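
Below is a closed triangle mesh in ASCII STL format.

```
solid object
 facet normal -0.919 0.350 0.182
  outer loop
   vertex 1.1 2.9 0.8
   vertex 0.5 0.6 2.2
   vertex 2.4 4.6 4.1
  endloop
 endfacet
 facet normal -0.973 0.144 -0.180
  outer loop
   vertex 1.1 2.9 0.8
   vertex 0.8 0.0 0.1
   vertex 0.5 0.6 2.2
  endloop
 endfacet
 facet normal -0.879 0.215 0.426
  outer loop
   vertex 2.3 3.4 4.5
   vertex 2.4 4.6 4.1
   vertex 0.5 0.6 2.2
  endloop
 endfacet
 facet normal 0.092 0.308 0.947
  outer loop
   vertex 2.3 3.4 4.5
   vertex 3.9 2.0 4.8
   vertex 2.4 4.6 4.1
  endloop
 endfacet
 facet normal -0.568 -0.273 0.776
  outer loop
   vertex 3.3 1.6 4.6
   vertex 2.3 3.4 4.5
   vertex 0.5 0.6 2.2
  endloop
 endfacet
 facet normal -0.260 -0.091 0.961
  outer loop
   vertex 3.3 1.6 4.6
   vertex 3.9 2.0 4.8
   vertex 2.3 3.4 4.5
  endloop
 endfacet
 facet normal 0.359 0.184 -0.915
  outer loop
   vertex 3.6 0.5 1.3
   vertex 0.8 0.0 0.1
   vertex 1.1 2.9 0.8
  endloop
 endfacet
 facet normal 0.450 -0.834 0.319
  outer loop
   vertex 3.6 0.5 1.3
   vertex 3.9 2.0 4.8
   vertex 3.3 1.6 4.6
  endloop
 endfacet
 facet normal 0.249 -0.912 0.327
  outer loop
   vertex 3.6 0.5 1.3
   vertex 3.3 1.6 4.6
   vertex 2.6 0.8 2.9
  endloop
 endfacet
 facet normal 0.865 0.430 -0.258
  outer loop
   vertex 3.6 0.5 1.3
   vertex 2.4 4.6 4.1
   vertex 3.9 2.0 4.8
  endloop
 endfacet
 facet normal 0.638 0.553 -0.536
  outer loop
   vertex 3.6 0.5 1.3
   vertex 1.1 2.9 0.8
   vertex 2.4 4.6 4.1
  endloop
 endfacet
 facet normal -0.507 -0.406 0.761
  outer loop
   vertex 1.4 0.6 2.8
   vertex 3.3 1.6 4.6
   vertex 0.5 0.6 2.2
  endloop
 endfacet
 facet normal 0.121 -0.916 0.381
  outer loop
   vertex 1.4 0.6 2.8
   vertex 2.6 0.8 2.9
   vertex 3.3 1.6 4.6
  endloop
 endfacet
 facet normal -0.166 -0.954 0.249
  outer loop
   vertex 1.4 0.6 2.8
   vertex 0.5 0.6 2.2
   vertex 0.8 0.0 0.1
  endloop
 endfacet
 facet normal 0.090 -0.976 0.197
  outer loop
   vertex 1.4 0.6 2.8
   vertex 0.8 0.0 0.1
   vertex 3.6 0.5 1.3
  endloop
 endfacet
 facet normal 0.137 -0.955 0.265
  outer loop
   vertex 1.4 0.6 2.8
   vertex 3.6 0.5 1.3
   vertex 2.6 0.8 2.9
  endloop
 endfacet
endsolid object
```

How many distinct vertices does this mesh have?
10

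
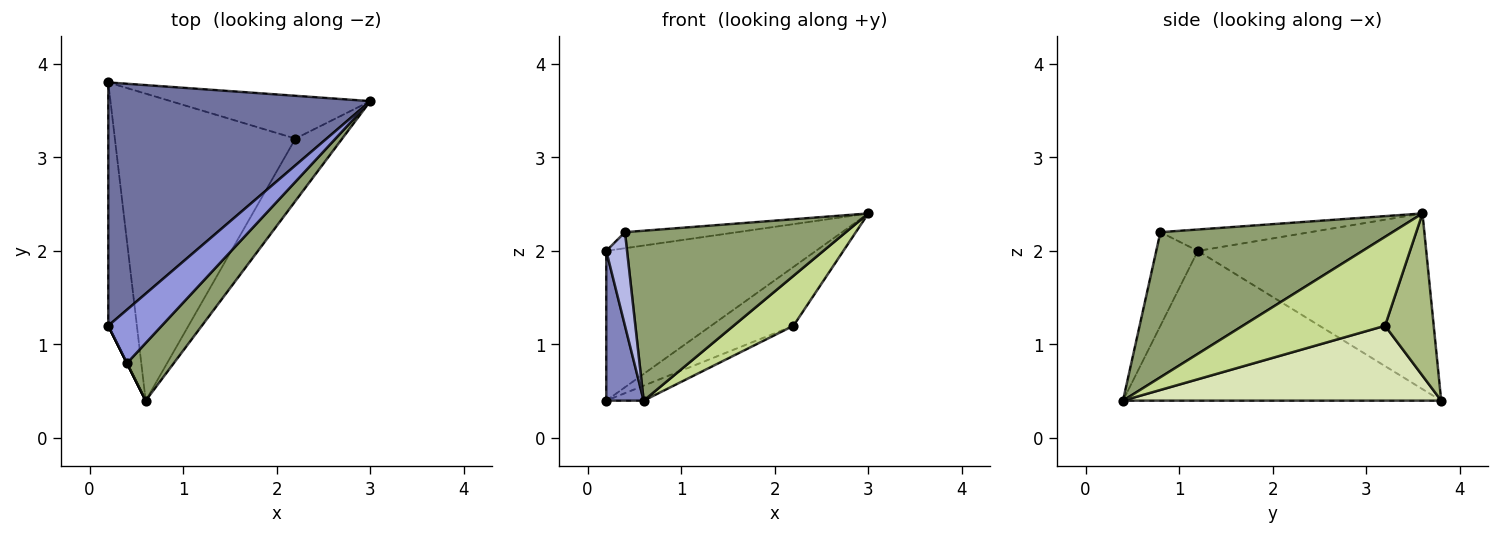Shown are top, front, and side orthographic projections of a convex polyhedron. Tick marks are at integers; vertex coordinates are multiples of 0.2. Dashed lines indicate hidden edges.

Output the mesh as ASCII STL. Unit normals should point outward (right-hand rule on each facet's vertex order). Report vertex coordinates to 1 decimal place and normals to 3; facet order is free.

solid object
 facet normal -0.496 0.455 0.740
  outer loop
   vertex 0.2 3.8 0.4
   vertex 0.2 1.2 2.0
   vertex 3.0 3.6 2.4
  endloop
 endfacet
 facet normal -0.976 -0.115 -0.187
  outer loop
   vertex 0.6 0.4 0.4
   vertex 0.2 1.2 2.0
   vertex 0.2 3.8 0.4
  endloop
 endfacet
 facet normal -0.358 0.268 0.894
  outer loop
   vertex 0.4 0.8 2.2
   vertex 3.0 3.6 2.4
   vertex 0.2 1.2 2.0
  endloop
 endfacet
 facet normal -0.894 -0.447 0.000
  outer loop
   vertex 0.4 0.8 2.2
   vertex 0.2 1.2 2.0
   vertex 0.6 0.4 0.4
  endloop
 endfacet
 facet normal 0.705 -0.671 0.228
  outer loop
   vertex 0.4 0.8 2.2
   vertex 0.6 0.4 0.4
   vertex 3.0 3.6 2.4
  endloop
 endfacet
 facet normal 0.431 0.730 -0.531
  outer loop
   vertex 2.2 3.2 1.2
   vertex 0.2 3.8 0.4
   vertex 3.0 3.6 2.4
  endloop
 endfacet
 facet normal 0.829 -0.349 -0.436
  outer loop
   vertex 2.2 3.2 1.2
   vertex 3.0 3.6 2.4
   vertex 0.6 0.4 0.4
  endloop
 endfacet
 facet normal 0.383 0.045 -0.923
  outer loop
   vertex 2.2 3.2 1.2
   vertex 0.6 0.4 0.4
   vertex 0.2 3.8 0.4
  endloop
 endfacet
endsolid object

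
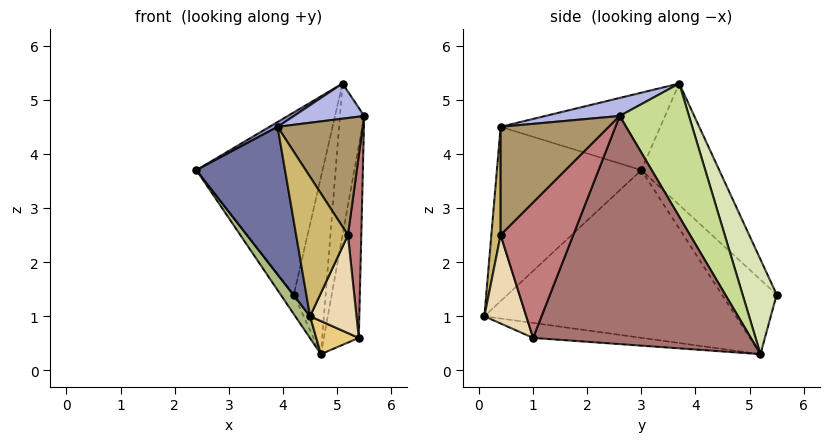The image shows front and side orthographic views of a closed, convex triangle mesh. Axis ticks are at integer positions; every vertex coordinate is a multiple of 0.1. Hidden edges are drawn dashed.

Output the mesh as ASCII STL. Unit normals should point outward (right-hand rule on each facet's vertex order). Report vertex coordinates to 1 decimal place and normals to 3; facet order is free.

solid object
 facet normal -0.848 -0.520 -0.101
  outer loop
   vertex 3.9 0.4 4.5
   vertex 2.4 3.0 3.7
   vertex 4.5 0.1 1.0
  endloop
 endfacet
 facet normal -0.467 0.757 0.457
  outer loop
   vertex 5.1 3.7 5.3
   vertex 4.2 5.5 1.4
   vertex 2.4 3.0 3.7
  endloop
 endfacet
 facet normal -0.505 -0.026 0.863
  outer loop
   vertex 5.1 3.7 5.3
   vertex 2.4 3.0 3.7
   vertex 3.9 0.4 4.5
  endloop
 endfacet
 facet normal 0.361 -0.342 0.868
  outer loop
   vertex 5.1 3.7 5.3
   vertex 3.9 0.4 4.5
   vertex 5.5 2.6 4.7
  endloop
 endfacet
 facet normal -0.867 0.209 -0.451
  outer loop
   vertex 4.7 5.2 0.3
   vertex 2.4 3.0 3.7
   vertex 4.2 5.5 1.4
  endloop
 endfacet
 facet normal -0.813 -0.048 -0.581
  outer loop
   vertex 4.7 5.2 0.3
   vertex 4.5 0.1 1.0
   vertex 2.4 3.0 3.7
  endloop
 endfacet
 facet normal 0.944 0.330 0.024
  outer loop
   vertex 4.7 5.2 0.3
   vertex 5.1 3.7 5.3
   vertex 5.5 2.6 4.7
  endloop
 endfacet
 facet normal 0.723 0.675 0.145
  outer loop
   vertex 4.7 5.2 0.3
   vertex 4.2 5.5 1.4
   vertex 5.1 3.7 5.3
  endloop
 endfacet
 facet normal 0.700 -0.550 0.455
  outer loop
   vertex 5.2 0.4 2.5
   vertex 5.5 2.6 4.7
   vertex 3.9 0.4 4.5
  endloop
 endfacet
 facet normal 0.175 -0.978 0.114
  outer loop
   vertex 5.2 0.4 2.5
   vertex 3.9 0.4 4.5
   vertex 4.5 0.1 1.0
  endloop
 endfacet
 facet normal -0.302 -0.118 -0.946
  outer loop
   vertex 5.4 1.0 0.6
   vertex 4.5 0.1 1.0
   vertex 4.7 5.2 0.3
  endloop
 endfacet
 facet normal 0.661 -0.733 -0.162
  outer loop
   vertex 5.4 1.0 0.6
   vertex 5.2 0.4 2.5
   vertex 4.5 0.1 1.0
  endloop
 endfacet
 facet normal 0.984 0.158 -0.086
  outer loop
   vertex 5.4 1.0 0.6
   vertex 4.7 5.2 0.3
   vertex 5.5 2.6 4.7
  endloop
 endfacet
 facet normal 0.982 -0.180 0.046
  outer loop
   vertex 5.4 1.0 0.6
   vertex 5.5 2.6 4.7
   vertex 5.2 0.4 2.5
  endloop
 endfacet
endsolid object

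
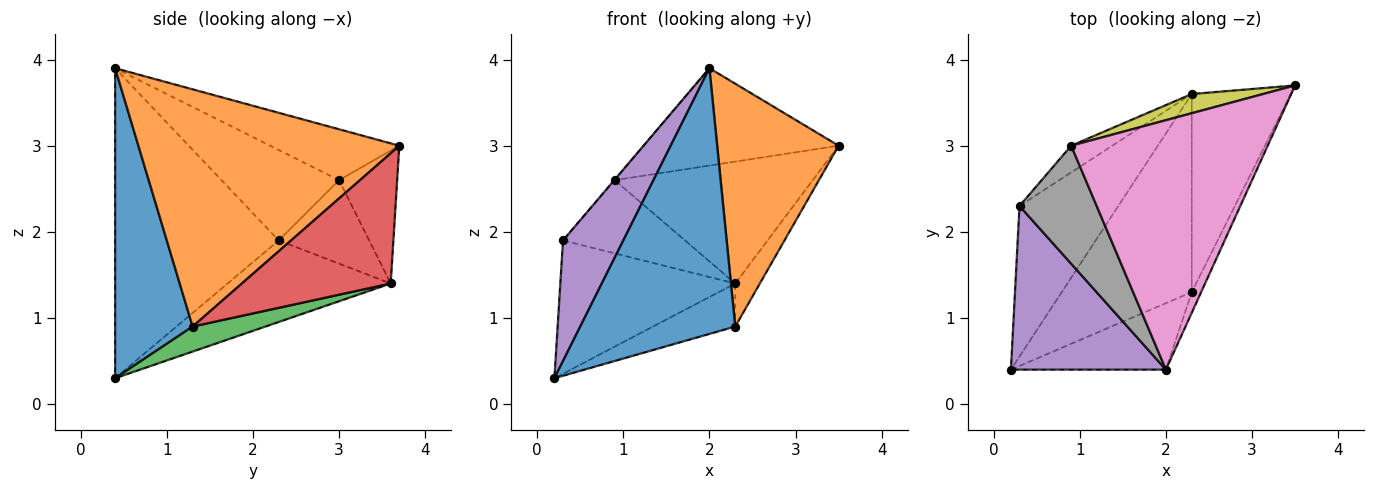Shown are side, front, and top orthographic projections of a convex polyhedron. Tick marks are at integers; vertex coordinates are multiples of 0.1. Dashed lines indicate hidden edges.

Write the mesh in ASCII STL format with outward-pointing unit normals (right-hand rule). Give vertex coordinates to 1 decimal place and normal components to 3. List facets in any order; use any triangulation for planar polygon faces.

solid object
 facet normal 0.436 -0.873 -0.218
  outer loop
   vertex 2.3 1.3 0.9
   vertex 2.0 0.4 3.9
   vertex 0.2 0.4 0.3
  endloop
 endfacet
 facet normal 0.906 -0.422 -0.036
  outer loop
   vertex 2.3 1.3 0.9
   vertex 3.5 3.7 3.0
   vertex 2.0 0.4 3.9
  endloop
 endfacet
 facet normal 0.185 0.209 -0.960
  outer loop
   vertex 2.3 1.3 0.9
   vertex 0.2 0.4 0.3
   vertex 2.3 3.6 1.4
  endloop
 endfacet
 facet normal 0.789 0.130 -0.600
  outer loop
   vertex 2.3 1.3 0.9
   vertex 2.3 3.6 1.4
   vertex 3.5 3.7 3.0
  endloop
 endfacet
 facet normal -0.849 -0.313 0.425
  outer loop
   vertex 0.3 2.3 1.9
   vertex 0.2 0.4 0.3
   vertex 2.0 0.4 3.9
  endloop
 endfacet
 facet normal -0.526 0.564 -0.637
  outer loop
   vertex 0.3 2.3 1.9
   vertex 2.3 3.6 1.4
   vertex 0.2 0.4 0.3
  endloop
 endfacet
 facet normal -0.235 0.354 0.906
  outer loop
   vertex 0.9 3.0 2.6
   vertex 2.0 0.4 3.9
   vertex 3.5 3.7 3.0
  endloop
 endfacet
 facet normal -0.761 0.003 0.649
  outer loop
   vertex 0.9 3.0 2.6
   vertex 0.3 2.3 1.9
   vertex 2.0 0.4 3.9
  endloop
 endfacet
 facet normal -0.278 0.949 0.150
  outer loop
   vertex 0.9 3.0 2.6
   vertex 3.5 3.7 3.0
   vertex 2.3 3.6 1.4
  endloop
 endfacet
 facet normal -0.571 0.771 -0.281
  outer loop
   vertex 0.9 3.0 2.6
   vertex 2.3 3.6 1.4
   vertex 0.3 2.3 1.9
  endloop
 endfacet
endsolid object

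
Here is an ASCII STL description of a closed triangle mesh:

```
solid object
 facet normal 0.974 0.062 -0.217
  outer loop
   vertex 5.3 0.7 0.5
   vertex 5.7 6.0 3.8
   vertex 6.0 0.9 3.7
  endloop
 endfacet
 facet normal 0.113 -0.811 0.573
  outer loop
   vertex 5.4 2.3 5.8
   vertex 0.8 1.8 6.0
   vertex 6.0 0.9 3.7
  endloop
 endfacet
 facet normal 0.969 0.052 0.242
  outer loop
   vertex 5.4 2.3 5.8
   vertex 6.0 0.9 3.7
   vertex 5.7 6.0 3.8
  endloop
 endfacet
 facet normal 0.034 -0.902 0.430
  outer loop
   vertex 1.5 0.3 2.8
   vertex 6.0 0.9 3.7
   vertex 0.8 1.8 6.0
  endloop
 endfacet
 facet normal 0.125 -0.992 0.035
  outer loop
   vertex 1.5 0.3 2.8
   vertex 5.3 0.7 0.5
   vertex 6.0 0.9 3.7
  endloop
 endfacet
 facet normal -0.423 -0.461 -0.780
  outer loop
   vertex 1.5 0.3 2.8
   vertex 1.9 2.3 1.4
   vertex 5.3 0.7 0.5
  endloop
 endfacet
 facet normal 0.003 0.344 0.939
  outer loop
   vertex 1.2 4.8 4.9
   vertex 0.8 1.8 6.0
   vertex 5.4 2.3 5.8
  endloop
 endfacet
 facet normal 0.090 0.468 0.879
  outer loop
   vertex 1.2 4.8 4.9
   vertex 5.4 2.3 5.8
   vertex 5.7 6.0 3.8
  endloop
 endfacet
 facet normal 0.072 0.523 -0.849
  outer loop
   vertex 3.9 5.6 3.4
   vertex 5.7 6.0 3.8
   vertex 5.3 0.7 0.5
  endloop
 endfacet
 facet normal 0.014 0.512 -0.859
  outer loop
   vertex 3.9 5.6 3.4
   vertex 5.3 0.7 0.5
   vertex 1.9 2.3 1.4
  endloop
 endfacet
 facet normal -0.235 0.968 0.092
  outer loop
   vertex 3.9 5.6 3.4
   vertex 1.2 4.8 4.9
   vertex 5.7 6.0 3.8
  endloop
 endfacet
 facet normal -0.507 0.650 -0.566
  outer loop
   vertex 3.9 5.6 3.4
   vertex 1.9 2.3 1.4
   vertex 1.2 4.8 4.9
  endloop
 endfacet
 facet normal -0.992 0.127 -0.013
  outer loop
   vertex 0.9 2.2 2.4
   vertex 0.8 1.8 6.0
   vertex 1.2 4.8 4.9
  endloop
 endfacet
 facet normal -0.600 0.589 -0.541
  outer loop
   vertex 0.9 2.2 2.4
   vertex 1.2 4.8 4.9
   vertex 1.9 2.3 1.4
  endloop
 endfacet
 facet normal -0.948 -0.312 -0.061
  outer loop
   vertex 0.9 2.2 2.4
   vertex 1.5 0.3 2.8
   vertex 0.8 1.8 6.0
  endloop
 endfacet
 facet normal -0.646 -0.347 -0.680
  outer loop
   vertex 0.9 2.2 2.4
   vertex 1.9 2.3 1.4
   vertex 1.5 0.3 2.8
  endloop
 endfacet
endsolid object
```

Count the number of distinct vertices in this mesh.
10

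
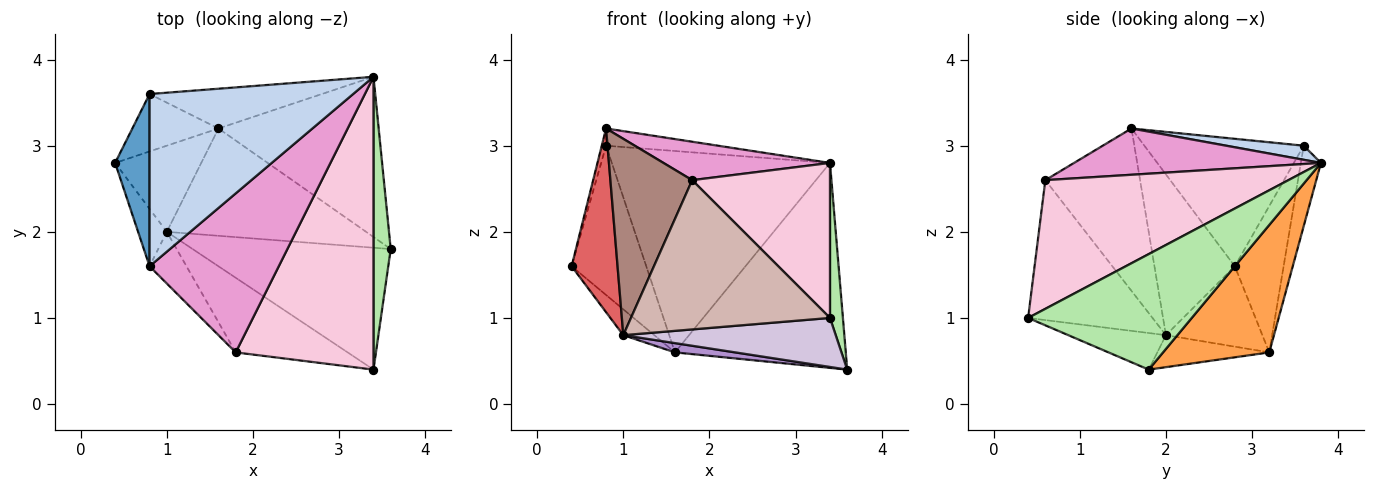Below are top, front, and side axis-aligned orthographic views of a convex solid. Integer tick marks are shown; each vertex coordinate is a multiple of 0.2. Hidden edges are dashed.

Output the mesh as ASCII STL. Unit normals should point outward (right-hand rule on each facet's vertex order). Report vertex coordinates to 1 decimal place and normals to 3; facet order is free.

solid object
 facet normal -0.965 0.026 0.261
  outer loop
   vertex 0.8 3.6 3.0
   vertex 0.4 2.8 1.6
   vertex 0.8 1.6 3.2
  endloop
 endfacet
 facet normal 0.069 0.099 0.993
  outer loop
   vertex 0.8 3.6 3.0
   vertex 0.8 1.6 3.2
   vertex 3.4 3.8 2.8
  endloop
 endfacet
 facet normal 0.440 0.708 -0.553
  outer loop
   vertex 1.6 3.2 0.6
   vertex 3.4 3.8 2.8
   vertex 3.6 1.8 0.4
  endloop
 endfacet
 facet normal -0.521 0.797 -0.306
  outer loop
   vertex 1.6 3.2 0.6
   vertex 0.4 2.8 1.6
   vertex 0.8 3.6 3.0
  endloop
 endfacet
 facet normal -0.090 0.977 -0.193
  outer loop
   vertex 1.6 3.2 0.6
   vertex 0.8 3.6 3.0
   vertex 3.4 3.8 2.8
  endloop
 endfacet
 facet normal 0.986 -0.078 0.147
  outer loop
   vertex 3.4 0.4 1.0
   vertex 3.6 1.8 0.4
   vertex 3.4 3.8 2.8
  endloop
 endfacet
 facet normal -0.858 -0.490 -0.153
  outer loop
   vertex 1.0 2.0 0.8
   vertex 0.8 1.6 3.2
   vertex 0.4 2.8 1.6
  endloop
 endfacet
 facet normal -0.666 0.214 -0.714
  outer loop
   vertex 1.0 2.0 0.8
   vertex 0.4 2.8 1.6
   vertex 1.6 3.2 0.6
  endloop
 endfacet
 facet normal -0.158 -0.085 -0.984
  outer loop
   vertex 1.0 2.0 0.8
   vertex 1.6 3.2 0.6
   vertex 3.6 1.8 0.4
  endloop
 endfacet
 facet normal -0.169 -0.368 -0.914
  outer loop
   vertex 1.0 2.0 0.8
   vertex 3.6 1.8 0.4
   vertex 3.4 0.4 1.0
  endloop
 endfacet
 facet normal -0.746 -0.644 -0.170
  outer loop
   vertex 1.8 0.6 2.6
   vertex 0.8 1.6 3.2
   vertex 1.0 2.0 0.8
  endloop
 endfacet
 facet normal -0.488 -0.781 -0.390
  outer loop
   vertex 1.8 0.6 2.6
   vertex 1.0 2.0 0.8
   vertex 3.4 0.4 1.0
  endloop
 endfacet
 facet normal 0.329 -0.222 0.918
  outer loop
   vertex 1.8 0.6 2.6
   vertex 3.4 3.8 2.8
   vertex 0.8 1.6 3.2
  endloop
 endfacet
 facet normal 0.637 -0.361 0.682
  outer loop
   vertex 1.8 0.6 2.6
   vertex 3.4 0.4 1.0
   vertex 3.4 3.8 2.8
  endloop
 endfacet
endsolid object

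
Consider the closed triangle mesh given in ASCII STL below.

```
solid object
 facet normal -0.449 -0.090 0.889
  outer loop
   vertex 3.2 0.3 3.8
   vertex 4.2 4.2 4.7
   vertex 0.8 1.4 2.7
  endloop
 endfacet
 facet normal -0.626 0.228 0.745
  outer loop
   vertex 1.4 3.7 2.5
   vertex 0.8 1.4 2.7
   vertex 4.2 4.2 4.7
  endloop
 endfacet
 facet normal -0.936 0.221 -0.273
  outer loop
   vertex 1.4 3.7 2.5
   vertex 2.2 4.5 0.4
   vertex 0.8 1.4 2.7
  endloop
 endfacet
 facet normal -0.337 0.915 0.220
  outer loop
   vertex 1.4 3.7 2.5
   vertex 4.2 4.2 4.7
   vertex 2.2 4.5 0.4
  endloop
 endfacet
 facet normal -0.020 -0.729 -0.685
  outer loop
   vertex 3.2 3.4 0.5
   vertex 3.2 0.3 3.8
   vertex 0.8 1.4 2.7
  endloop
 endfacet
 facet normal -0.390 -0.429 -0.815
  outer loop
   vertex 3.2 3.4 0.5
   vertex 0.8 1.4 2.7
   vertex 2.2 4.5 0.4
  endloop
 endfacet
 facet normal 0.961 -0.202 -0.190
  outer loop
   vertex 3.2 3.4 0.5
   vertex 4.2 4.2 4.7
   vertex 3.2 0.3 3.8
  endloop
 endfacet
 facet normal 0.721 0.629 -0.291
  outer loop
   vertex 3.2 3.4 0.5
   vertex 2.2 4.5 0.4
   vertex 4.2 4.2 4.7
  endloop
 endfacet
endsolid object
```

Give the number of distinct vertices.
6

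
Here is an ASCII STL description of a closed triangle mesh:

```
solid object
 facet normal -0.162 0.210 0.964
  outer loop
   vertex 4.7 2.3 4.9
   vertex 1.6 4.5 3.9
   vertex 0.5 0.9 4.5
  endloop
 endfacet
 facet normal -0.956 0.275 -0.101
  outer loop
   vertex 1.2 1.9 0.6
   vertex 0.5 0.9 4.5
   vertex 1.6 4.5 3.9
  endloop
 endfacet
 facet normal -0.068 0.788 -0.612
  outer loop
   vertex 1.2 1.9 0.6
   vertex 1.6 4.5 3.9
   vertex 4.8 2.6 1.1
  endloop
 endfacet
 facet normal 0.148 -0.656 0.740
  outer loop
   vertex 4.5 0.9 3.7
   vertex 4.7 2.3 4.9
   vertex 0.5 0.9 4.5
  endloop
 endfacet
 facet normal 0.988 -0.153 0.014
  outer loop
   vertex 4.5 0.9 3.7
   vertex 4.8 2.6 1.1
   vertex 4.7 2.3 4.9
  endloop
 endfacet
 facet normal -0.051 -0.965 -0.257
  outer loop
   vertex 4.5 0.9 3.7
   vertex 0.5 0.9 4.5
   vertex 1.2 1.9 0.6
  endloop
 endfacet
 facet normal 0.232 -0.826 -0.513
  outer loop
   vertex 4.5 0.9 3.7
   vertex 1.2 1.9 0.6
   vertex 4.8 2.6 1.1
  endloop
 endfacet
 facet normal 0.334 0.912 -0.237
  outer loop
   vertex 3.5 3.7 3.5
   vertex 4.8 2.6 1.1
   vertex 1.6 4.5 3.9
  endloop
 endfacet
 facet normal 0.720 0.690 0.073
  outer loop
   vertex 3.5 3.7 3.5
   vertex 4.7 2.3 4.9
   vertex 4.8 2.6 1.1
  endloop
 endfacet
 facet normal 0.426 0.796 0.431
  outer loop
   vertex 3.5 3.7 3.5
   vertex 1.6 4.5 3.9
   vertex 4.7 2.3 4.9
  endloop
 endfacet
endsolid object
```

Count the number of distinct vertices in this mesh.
7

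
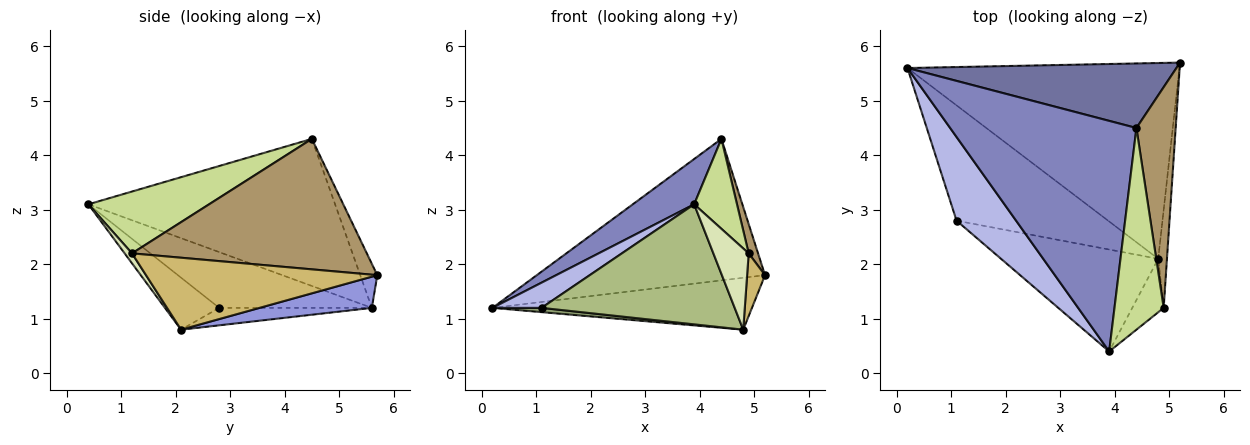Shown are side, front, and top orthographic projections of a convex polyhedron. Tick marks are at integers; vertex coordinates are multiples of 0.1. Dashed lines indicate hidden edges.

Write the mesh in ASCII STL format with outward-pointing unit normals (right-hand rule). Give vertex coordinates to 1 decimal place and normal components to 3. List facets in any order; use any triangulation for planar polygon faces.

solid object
 facet normal -0.068 0.908 0.414
  outer loop
   vertex 4.4 4.5 4.3
   vertex 5.2 5.7 1.8
   vertex 0.2 5.6 1.2
  endloop
 endfacet
 facet normal -0.612 -0.152 0.776
  outer loop
   vertex 4.4 4.5 4.3
   vertex 0.2 5.6 1.2
   vertex 3.9 0.4 3.1
  endloop
 endfacet
 facet normal 0.110 0.255 -0.961
  outer loop
   vertex 4.8 2.1 0.8
   vertex 0.2 5.6 1.2
   vertex 5.2 5.7 1.8
  endloop
 endfacet
 facet normal -0.668 -0.215 0.713
  outer loop
   vertex 1.1 2.8 1.2
   vertex 3.9 0.4 3.1
   vertex 0.2 5.6 1.2
  endloop
 endfacet
 facet normal -0.114 -0.037 -0.993
  outer loop
   vertex 1.1 2.8 1.2
   vertex 0.2 5.6 1.2
   vertex 4.8 2.1 0.8
  endloop
 endfacet
 facet normal -0.209 -0.745 -0.633
  outer loop
   vertex 1.1 2.8 1.2
   vertex 4.8 2.1 0.8
   vertex 3.9 0.4 3.1
  endloop
 endfacet
 facet normal 0.754 -0.268 0.600
  outer loop
   vertex 4.9 1.2 2.2
   vertex 4.4 4.5 4.3
   vertex 3.9 0.4 3.1
  endloop
 endfacet
 facet normal 0.171 -0.823 -0.541
  outer loop
   vertex 4.9 1.2 2.2
   vertex 3.9 0.4 3.1
   vertex 4.8 2.1 0.8
  endloop
 endfacet
 facet normal 0.957 -0.038 0.288
  outer loop
   vertex 4.9 1.2 2.2
   vertex 5.2 5.7 1.8
   vertex 4.4 4.5 4.3
  endloop
 endfacet
 facet normal 0.990 -0.077 -0.120
  outer loop
   vertex 4.9 1.2 2.2
   vertex 4.8 2.1 0.8
   vertex 5.2 5.7 1.8
  endloop
 endfacet
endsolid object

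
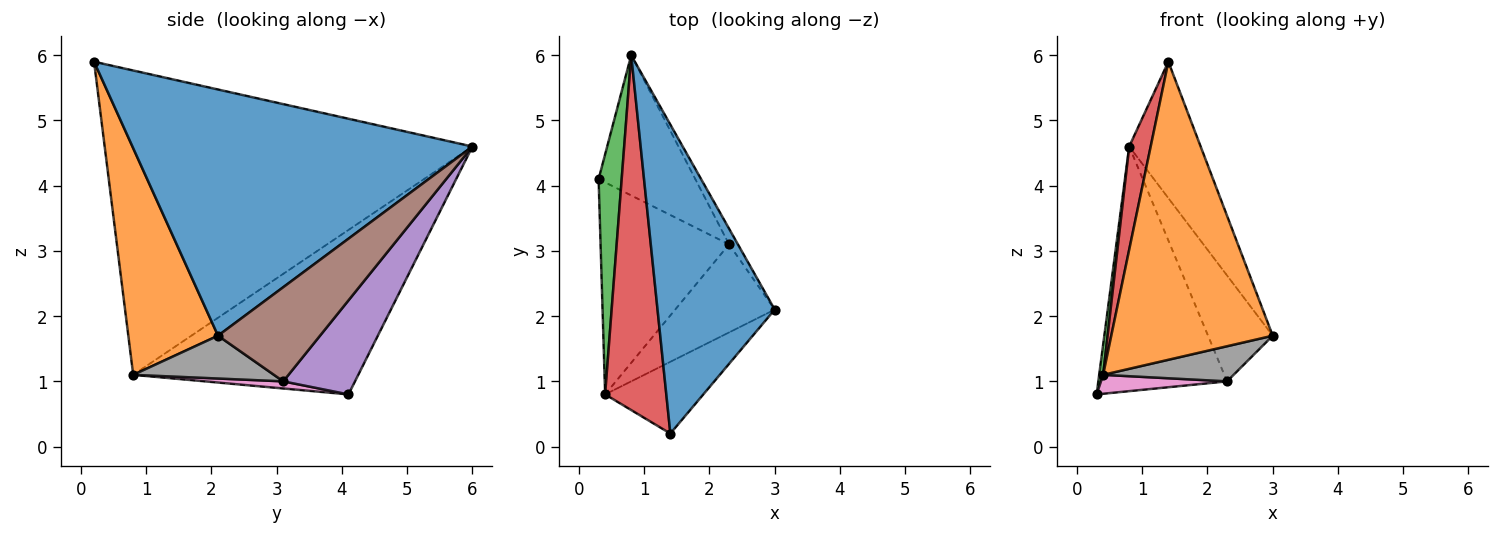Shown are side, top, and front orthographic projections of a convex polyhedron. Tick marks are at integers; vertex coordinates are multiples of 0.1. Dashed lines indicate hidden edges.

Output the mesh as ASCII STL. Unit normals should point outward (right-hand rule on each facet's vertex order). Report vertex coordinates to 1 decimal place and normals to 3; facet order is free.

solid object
 facet normal 0.887 0.186 0.422
  outer loop
   vertex 0.8 6.0 4.6
   vertex 1.4 0.2 5.9
   vertex 3.0 2.1 1.7
  endloop
 endfacet
 facet normal 0.475 -0.855 -0.206
  outer loop
   vertex 0.4 0.8 1.1
   vertex 3.0 2.1 1.7
   vertex 1.4 0.2 5.9
  endloop
 endfacet
 facet normal -0.990 -0.017 0.139
  outer loop
   vertex 0.4 0.8 1.1
   vertex 0.8 6.0 4.6
   vertex 0.3 4.1 0.8
  endloop
 endfacet
 facet normal -0.979 -0.057 0.197
  outer loop
   vertex 0.4 0.8 1.1
   vertex 1.4 0.2 5.9
   vertex 0.8 6.0 4.6
  endloop
 endfacet
 facet normal 0.435 0.781 -0.448
  outer loop
   vertex 2.3 3.1 1.0
   vertex 0.3 4.1 0.8
   vertex 0.8 6.0 4.6
  endloop
 endfacet
 facet normal 0.842 0.534 -0.079
  outer loop
   vertex 2.3 3.1 1.0
   vertex 0.8 6.0 4.6
   vertex 3.0 2.1 1.7
  endloop
 endfacet
 facet normal 0.055 -0.089 -0.995
  outer loop
   vertex 2.3 3.1 1.0
   vertex 0.4 0.8 1.1
   vertex 0.3 4.1 0.8
  endloop
 endfacet
 facet normal 0.371 -0.344 -0.863
  outer loop
   vertex 2.3 3.1 1.0
   vertex 3.0 2.1 1.7
   vertex 0.4 0.8 1.1
  endloop
 endfacet
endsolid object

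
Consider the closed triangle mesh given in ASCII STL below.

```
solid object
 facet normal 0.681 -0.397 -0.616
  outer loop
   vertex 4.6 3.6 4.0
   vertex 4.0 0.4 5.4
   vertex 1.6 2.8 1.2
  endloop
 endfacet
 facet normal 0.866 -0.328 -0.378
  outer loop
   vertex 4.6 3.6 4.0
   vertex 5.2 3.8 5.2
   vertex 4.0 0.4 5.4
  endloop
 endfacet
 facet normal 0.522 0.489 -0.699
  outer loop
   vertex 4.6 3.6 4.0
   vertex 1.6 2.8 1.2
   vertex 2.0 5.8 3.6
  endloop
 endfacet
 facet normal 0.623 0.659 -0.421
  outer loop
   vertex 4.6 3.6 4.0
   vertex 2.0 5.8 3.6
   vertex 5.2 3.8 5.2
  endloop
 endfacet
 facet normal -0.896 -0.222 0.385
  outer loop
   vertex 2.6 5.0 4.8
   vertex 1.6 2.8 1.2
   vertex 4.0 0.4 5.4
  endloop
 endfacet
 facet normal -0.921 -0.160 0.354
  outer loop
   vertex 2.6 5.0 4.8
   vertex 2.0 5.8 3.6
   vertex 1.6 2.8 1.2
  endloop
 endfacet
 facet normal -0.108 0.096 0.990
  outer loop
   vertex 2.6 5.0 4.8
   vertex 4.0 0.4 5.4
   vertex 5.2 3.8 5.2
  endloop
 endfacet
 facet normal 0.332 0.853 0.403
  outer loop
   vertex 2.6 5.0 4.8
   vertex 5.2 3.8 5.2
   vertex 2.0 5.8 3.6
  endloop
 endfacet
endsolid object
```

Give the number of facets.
8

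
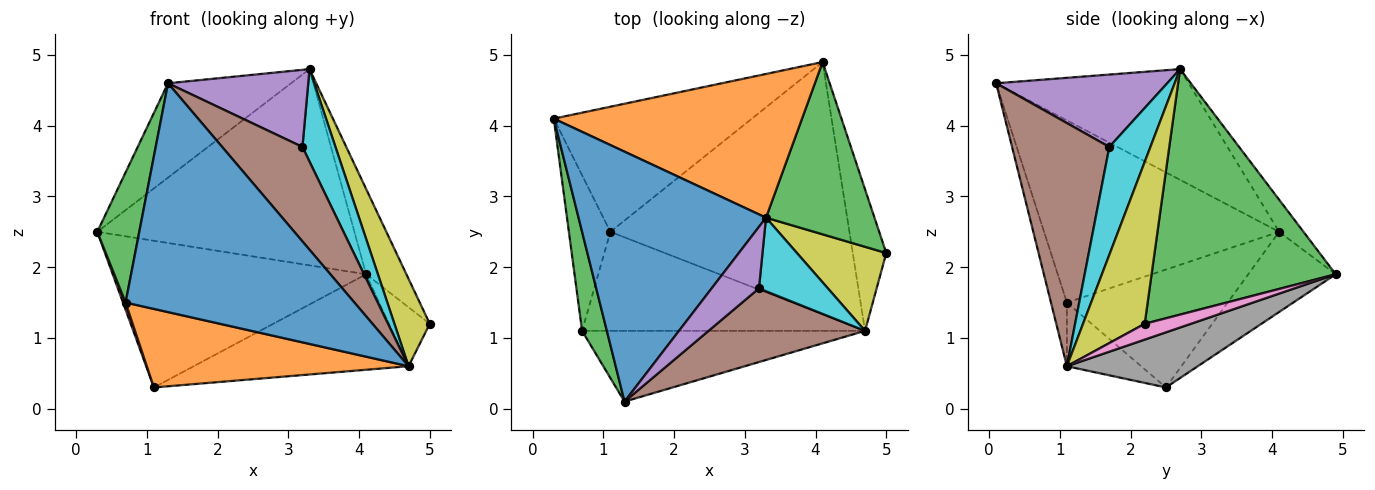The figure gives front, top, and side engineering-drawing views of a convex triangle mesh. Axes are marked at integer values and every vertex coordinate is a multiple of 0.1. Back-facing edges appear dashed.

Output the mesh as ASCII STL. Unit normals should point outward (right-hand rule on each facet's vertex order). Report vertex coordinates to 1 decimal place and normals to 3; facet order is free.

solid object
 facet normal -0.484 0.309 0.819
  outer loop
   vertex 3.3 2.7 4.8
   vertex 0.3 4.1 2.5
   vertex 1.3 0.1 4.6
  endloop
 endfacet
 facet normal -0.076 0.804 0.589
  outer loop
   vertex 4.1 4.9 1.9
   vertex 0.3 4.1 2.5
   vertex 3.3 2.7 4.8
  endloop
 endfacet
 facet normal 0.897 0.196 0.396
  outer loop
   vertex 4.1 4.9 1.9
   vertex 3.3 2.7 4.8
   vertex 5.0 2.2 1.2
  endloop
 endfacet
 facet normal -0.254 0.736 -0.628
  outer loop
   vertex 1.1 2.5 0.3
   vertex 0.3 4.1 2.5
   vertex 4.1 4.9 1.9
  endloop
 endfacet
 facet normal 0.690 -0.566 0.451
  outer loop
   vertex 3.2 1.7 3.7
   vertex 3.3 2.7 4.8
   vertex 1.3 0.1 4.6
  endloop
 endfacet
 facet normal 0.691 -0.570 0.445
  outer loop
   vertex 4.7 1.1 0.6
   vertex 3.2 1.7 3.7
   vertex 1.3 0.1 4.6
  endloop
 endfacet
 facet normal 0.400 0.353 -0.846
  outer loop
   vertex 4.7 1.1 0.6
   vertex 4.1 4.9 1.9
   vertex 5.0 2.2 1.2
  endloop
 endfacet
 facet normal 0.211 0.346 -0.914
  outer loop
   vertex 4.7 1.1 0.6
   vertex 1.1 2.5 0.3
   vertex 4.1 4.9 1.9
  endloop
 endfacet
 facet normal 0.782 -0.449 0.432
  outer loop
   vertex 4.7 1.1 0.6
   vertex 5.0 2.2 1.2
   vertex 3.3 2.7 4.8
  endloop
 endfacet
 facet normal 0.698 -0.560 0.446
  outer loop
   vertex 4.7 1.1 0.6
   vertex 3.3 2.7 4.8
   vertex 3.2 1.7 3.7
  endloop
 endfacet
 facet normal -0.066 -0.953 -0.295
  outer loop
   vertex 0.7 1.1 1.5
   vertex 4.7 1.1 0.6
   vertex 1.3 0.1 4.6
  endloop
 endfacet
 facet normal -0.174 -0.612 -0.772
  outer loop
   vertex 0.7 1.1 1.5
   vertex 1.1 2.5 0.3
   vertex 4.7 1.1 0.6
  endloop
 endfacet
 facet normal -0.976 -0.174 0.133
  outer loop
   vertex 0.7 1.1 1.5
   vertex 1.3 0.1 4.6
   vertex 0.3 4.1 2.5
  endloop
 endfacet
 facet normal -0.943 -0.015 -0.332
  outer loop
   vertex 0.7 1.1 1.5
   vertex 0.3 4.1 2.5
   vertex 1.1 2.5 0.3
  endloop
 endfacet
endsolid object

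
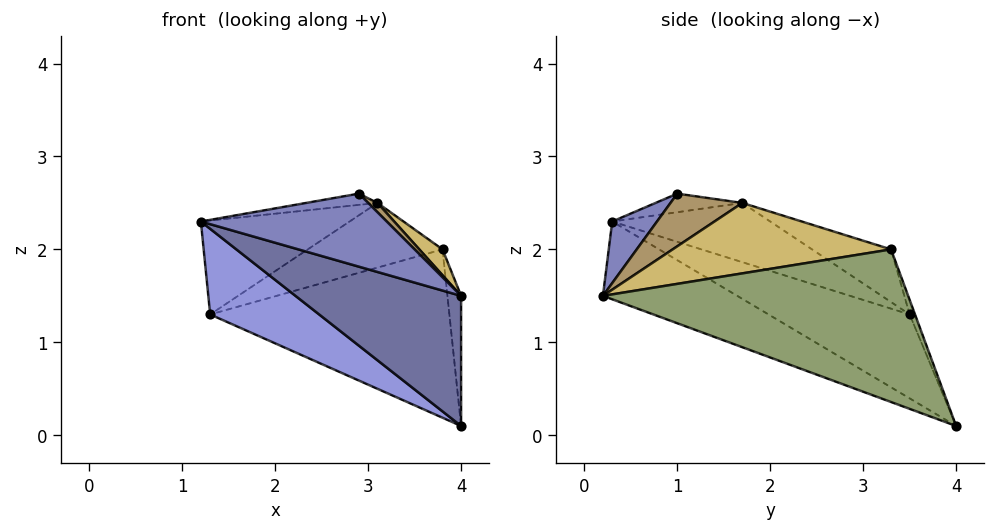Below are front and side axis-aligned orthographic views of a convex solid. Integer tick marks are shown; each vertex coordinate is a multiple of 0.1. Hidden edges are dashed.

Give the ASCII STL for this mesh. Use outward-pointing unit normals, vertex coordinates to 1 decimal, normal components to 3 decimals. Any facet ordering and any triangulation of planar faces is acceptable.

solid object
 facet normal -0.270 -0.333 -0.903
  outer loop
   vertex 4.0 0.2 1.5
   vertex 1.2 0.3 2.3
   vertex 4.0 4.0 0.1
  endloop
 endfacet
 facet normal 0.171 -0.708 0.685
  outer loop
   vertex 2.9 1.0 2.6
   vertex 1.2 0.3 2.3
   vertex 4.0 0.2 1.5
  endloop
 endfacet
 facet normal -0.349 -0.270 -0.898
  outer loop
   vertex 1.3 3.5 1.3
   vertex 4.0 4.0 0.1
   vertex 1.2 0.3 2.3
  endloop
 endfacet
 facet normal -0.021 0.939 0.344
  outer loop
   vertex 3.8 3.3 2.0
   vertex 4.0 4.0 0.1
   vertex 1.3 3.5 1.3
  endloop
 endfacet
 facet normal 0.992 0.044 0.121
  outer loop
   vertex 3.8 3.3 2.0
   vertex 4.0 0.2 1.5
   vertex 4.0 4.0 0.1
  endloop
 endfacet
 facet normal -0.221 0.378 0.899
  outer loop
   vertex 3.1 1.7 2.5
   vertex 3.8 3.3 2.0
   vertex 1.3 3.5 1.3
  endloop
 endfacet
 facet normal -0.252 0.207 0.945
  outer loop
   vertex 3.1 1.7 2.5
   vertex 1.2 0.3 2.3
   vertex 2.9 1.0 2.6
  endloop
 endfacet
 facet normal -0.311 0.292 0.904
  outer loop
   vertex 3.1 1.7 2.5
   vertex 1.3 3.5 1.3
   vertex 1.2 0.3 2.3
  endloop
 endfacet
 facet normal 0.672 -0.087 0.735
  outer loop
   vertex 3.1 1.7 2.5
   vertex 2.9 1.0 2.6
   vertex 4.0 0.2 1.5
  endloop
 endfacet
 facet normal 0.685 -0.073 0.725
  outer loop
   vertex 3.1 1.7 2.5
   vertex 4.0 0.2 1.5
   vertex 3.8 3.3 2.0
  endloop
 endfacet
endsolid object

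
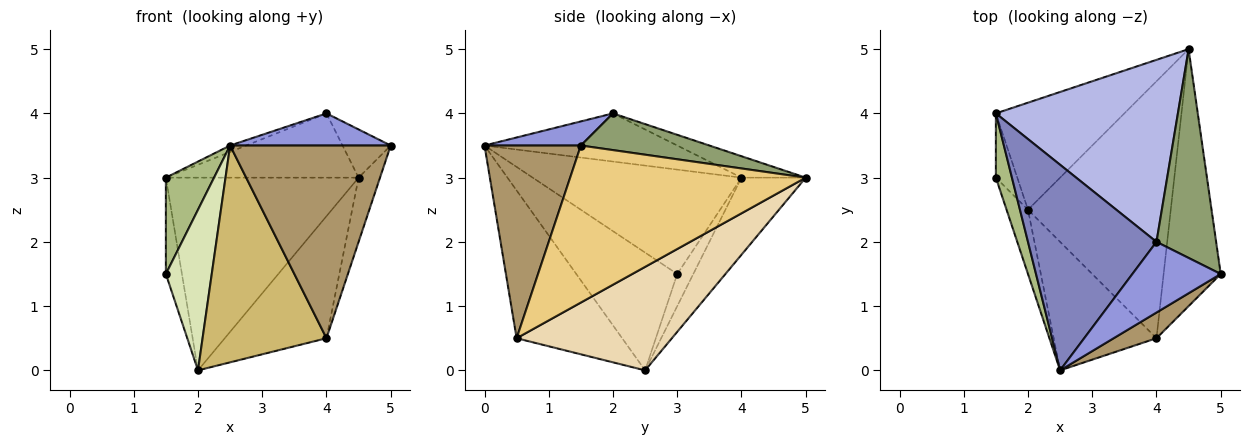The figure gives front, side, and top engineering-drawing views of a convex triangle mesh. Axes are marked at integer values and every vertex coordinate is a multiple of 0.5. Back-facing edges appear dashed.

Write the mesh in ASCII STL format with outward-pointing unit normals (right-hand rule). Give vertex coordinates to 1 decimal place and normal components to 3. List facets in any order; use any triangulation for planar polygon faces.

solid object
 facet normal -0.280 0.839 -0.466
  outer loop
   vertex 4.5 5.0 3.0
   vertex 2.0 2.5 0.0
   vertex 1.5 4.0 3.0
  endloop
 endfacet
 facet normal -0.351 0.029 0.936
  outer loop
   vertex 4.0 2.0 4.0
   vertex 1.5 4.0 3.0
   vertex 2.5 0.0 3.5
  endloop
 endfacet
 facet normal 0.241 -0.402 0.884
  outer loop
   vertex 4.0 2.0 4.0
   vertex 2.5 0.0 3.5
   vertex 5.0 1.5 3.5
  endloop
 endfacet
 facet normal -0.110 0.331 0.937
  outer loop
   vertex 4.0 2.0 4.0
   vertex 4.5 5.0 3.0
   vertex 1.5 4.0 3.0
  endloop
 endfacet
 facet normal 0.514 0.193 0.836
  outer loop
   vertex 4.0 2.0 4.0
   vertex 5.0 1.5 3.5
   vertex 4.5 5.0 3.0
  endloop
 endfacet
 facet normal -0.964 -0.222 0.148
  outer loop
   vertex 1.5 3.0 1.5
   vertex 2.5 0.0 3.5
   vertex 1.5 4.0 3.0
  endloop
 endfacet
 facet normal -0.640 0.640 -0.426
  outer loop
   vertex 1.5 3.0 1.5
   vertex 1.5 4.0 3.0
   vertex 2.0 2.5 0.0
  endloop
 endfacet
 facet normal -0.898 -0.408 -0.163
  outer loop
   vertex 1.5 3.0 1.5
   vertex 2.0 2.5 0.0
   vertex 2.5 0.0 3.5
  endloop
 endfacet
 facet normal 0.511 -0.852 0.114
  outer loop
   vertex 4.0 0.5 0.5
   vertex 5.0 1.5 3.5
   vertex 2.5 0.0 3.5
  endloop
 endfacet
 facet normal -0.591 -0.694 -0.411
  outer loop
   vertex 4.0 0.5 0.5
   vertex 2.5 0.0 3.5
   vertex 2.0 2.5 0.0
  endloop
 endfacet
 facet normal 0.936 0.085 -0.341
  outer loop
   vertex 4.0 0.5 0.5
   vertex 4.5 5.0 3.0
   vertex 5.0 1.5 3.5
  endloop
 endfacet
 facet normal 0.548 0.359 -0.756
  outer loop
   vertex 4.0 0.5 0.5
   vertex 2.0 2.5 0.0
   vertex 4.5 5.0 3.0
  endloop
 endfacet
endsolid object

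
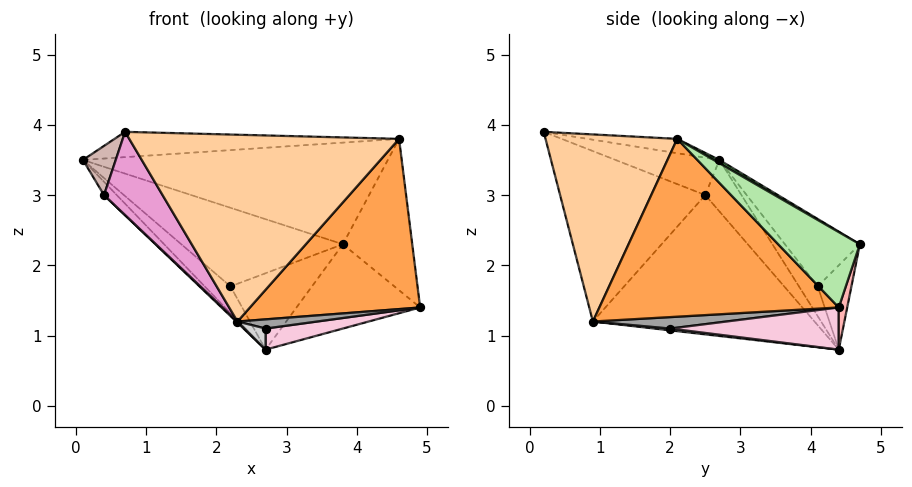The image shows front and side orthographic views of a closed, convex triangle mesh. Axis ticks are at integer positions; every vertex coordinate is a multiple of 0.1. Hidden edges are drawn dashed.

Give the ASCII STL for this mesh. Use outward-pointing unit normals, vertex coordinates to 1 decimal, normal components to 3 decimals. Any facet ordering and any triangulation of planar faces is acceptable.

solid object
 facet normal -0.046 0.147 0.988
  outer loop
   vertex 4.6 2.1 3.8
   vertex 0.1 2.7 3.5
   vertex 0.7 0.2 3.9
  endloop
 endfacet
 facet normal -0.587 0.807 -0.057
  outer loop
   vertex 2.2 4.1 1.7
   vertex 2.7 4.4 0.8
   vertex 0.1 2.7 3.5
  endloop
 endfacet
 facet normal 0.742 -0.528 -0.413
  outer loop
   vertex 2.3 0.9 1.2
   vertex 4.9 4.4 1.4
   vertex 4.6 2.1 3.8
  endloop
 endfacet
 facet normal 0.438 -0.898 0.027
  outer loop
   vertex 2.3 0.9 1.2
   vertex 4.6 2.1 3.8
   vertex 0.7 0.2 3.9
  endloop
 endfacet
 facet normal 0.009 0.502 0.865
  outer loop
   vertex 3.8 4.7 2.3
   vertex 0.1 2.7 3.5
   vertex 4.6 2.1 3.8
  endloop
 endfacet
 facet normal 0.620 0.526 0.582
  outer loop
   vertex 3.8 4.7 2.3
   vertex 4.6 2.1 3.8
   vertex 4.9 4.4 1.4
  endloop
 endfacet
 facet normal -0.411 0.887 0.210
  outer loop
   vertex 3.8 4.7 2.3
   vertex 2.2 4.1 1.7
   vertex 0.1 2.7 3.5
  endloop
 endfacet
 facet normal 0.066 0.968 -0.242
  outer loop
   vertex 3.8 4.7 2.3
   vertex 4.9 4.4 1.4
   vertex 2.7 4.4 0.8
  endloop
 endfacet
 facet normal -0.381 0.920 0.095
  outer loop
   vertex 3.8 4.7 2.3
   vertex 2.7 4.4 0.8
   vertex 2.2 4.1 1.7
  endloop
 endfacet
 facet normal -0.773 0.273 -0.573
  outer loop
   vertex 0.4 2.5 3.0
   vertex 0.1 2.7 3.5
   vertex 2.7 4.4 0.8
  endloop
 endfacet
 facet normal -0.690 -0.004 -0.724
  outer loop
   vertex 0.4 2.5 3.0
   vertex 2.7 4.4 0.8
   vertex 2.3 0.9 1.2
  endloop
 endfacet
 facet normal -0.869 -0.274 -0.412
  outer loop
   vertex 0.4 2.5 3.0
   vertex 0.7 0.2 3.9
   vertex 0.1 2.7 3.5
  endloop
 endfacet
 facet normal -0.779 -0.314 -0.543
  outer loop
   vertex 0.4 2.5 3.0
   vertex 2.3 0.9 1.2
   vertex 0.7 0.2 3.9
  endloop
 endfacet
 facet normal 0.261 -0.120 -0.958
  outer loop
   vertex 2.7 2.0 1.1
   vertex 2.7 4.4 0.8
   vertex 4.9 4.4 1.4
  endloop
 endfacet
 facet normal 0.355 -0.212 -0.910
  outer loop
   vertex 2.7 2.0 1.1
   vertex 4.9 4.4 1.4
   vertex 2.3 0.9 1.2
  endloop
 endfacet
 facet normal 0.093 -0.124 -0.988
  outer loop
   vertex 2.7 2.0 1.1
   vertex 2.3 0.9 1.2
   vertex 2.7 4.4 0.8
  endloop
 endfacet
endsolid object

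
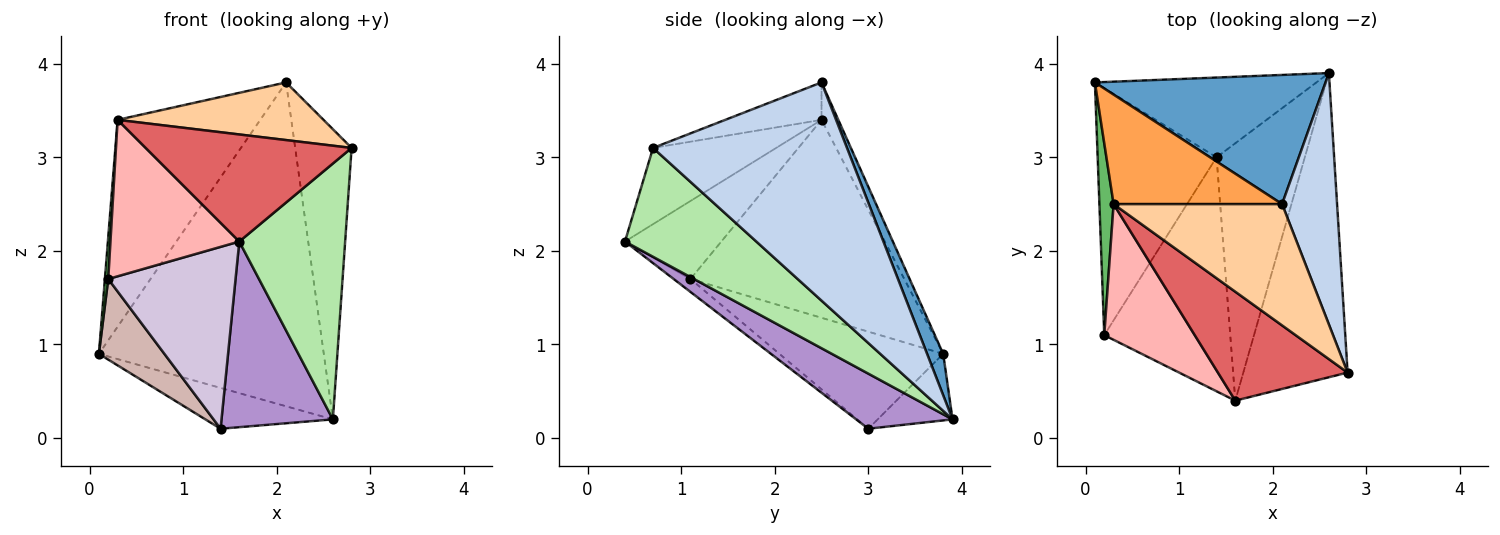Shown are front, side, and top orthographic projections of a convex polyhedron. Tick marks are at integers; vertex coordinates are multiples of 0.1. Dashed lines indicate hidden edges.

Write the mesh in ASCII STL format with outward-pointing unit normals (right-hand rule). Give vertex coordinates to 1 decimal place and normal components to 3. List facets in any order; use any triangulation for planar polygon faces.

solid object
 facet normal 0.066 0.927 0.370
  outer loop
   vertex 2.1 2.5 3.8
   vertex 2.6 3.9 0.2
   vertex 0.1 3.8 0.9
  endloop
 endfacet
 facet normal 0.933 0.271 0.235
  outer loop
   vertex 2.1 2.5 3.8
   vertex 2.8 0.7 3.1
   vertex 2.6 3.9 0.2
  endloop
 endfacet
 facet normal -0.103 0.879 0.465
  outer loop
   vertex 0.3 2.5 3.4
   vertex 2.1 2.5 3.8
   vertex 0.1 3.8 0.9
  endloop
 endfacet
 facet normal -0.197 -0.421 0.886
  outer loop
   vertex 0.3 2.5 3.4
   vertex 2.8 0.7 3.1
   vertex 2.1 2.5 3.8
  endloop
 endfacet
 facet normal -0.997 -0.016 0.072
  outer loop
   vertex 0.2 1.1 1.7
   vertex 0.3 2.5 3.4
   vertex 0.1 3.8 0.9
  endloop
 endfacet
 facet normal 0.624 -0.503 -0.598
  outer loop
   vertex 1.6 0.4 2.1
   vertex 2.6 3.9 0.2
   vertex 2.8 0.7 3.1
  endloop
 endfacet
 facet normal -0.387 -0.646 0.658
  outer loop
   vertex 1.6 0.4 2.1
   vertex 2.8 0.7 3.1
   vertex 0.3 2.5 3.4
  endloop
 endfacet
 facet normal -0.492 -0.658 0.571
  outer loop
   vertex 1.6 0.4 2.1
   vertex 0.3 2.5 3.4
   vertex 0.2 1.1 1.7
  endloop
 endfacet
 facet normal 0.452 -0.522 -0.724
  outer loop
   vertex 1.4 3.0 0.1
   vertex 2.6 3.9 0.2
   vertex 1.6 0.4 2.1
  endloop
 endfacet
 facet normal -0.081 -0.612 -0.787
  outer loop
   vertex 1.4 3.0 0.1
   vertex 1.6 0.4 2.1
   vertex 0.2 1.1 1.7
  endloop
 endfacet
 facet normal -0.258 0.440 -0.860
  outer loop
   vertex 1.4 3.0 0.1
   vertex 0.1 3.8 0.9
   vertex 2.6 3.9 0.2
  endloop
 endfacet
 facet normal -0.613 -0.245 -0.751
  outer loop
   vertex 1.4 3.0 0.1
   vertex 0.2 1.1 1.7
   vertex 0.1 3.8 0.9
  endloop
 endfacet
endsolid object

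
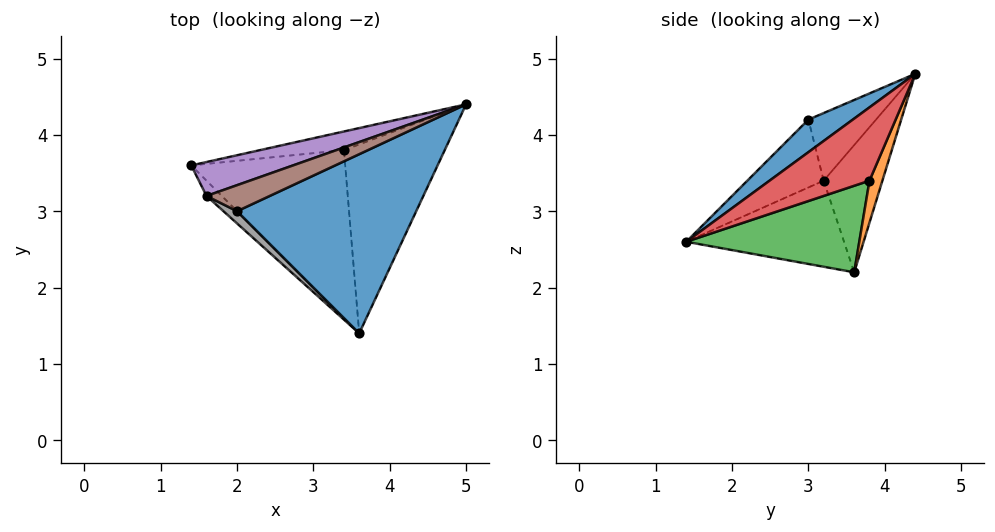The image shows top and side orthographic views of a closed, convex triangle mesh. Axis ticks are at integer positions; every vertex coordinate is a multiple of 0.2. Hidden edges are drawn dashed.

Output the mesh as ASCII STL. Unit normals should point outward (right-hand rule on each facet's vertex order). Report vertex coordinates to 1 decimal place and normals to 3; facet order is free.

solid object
 facet normal 0.139 -0.627 0.766
  outer loop
   vertex 2.0 3.0 4.2
   vertex 3.6 1.4 2.6
   vertex 5.0 4.4 4.8
  endloop
 endfacet
 facet normal 0.333 0.667 -0.667
  outer loop
   vertex 3.4 3.8 3.4
   vertex 1.4 3.6 2.2
   vertex 5.0 4.4 4.8
  endloop
 endfacet
 facet normal 0.465 0.315 -0.828
  outer loop
   vertex 3.4 3.8 3.4
   vertex 3.6 1.4 2.6
   vertex 1.4 3.6 2.2
  endloop
 endfacet
 facet normal 0.560 0.304 -0.771
  outer loop
   vertex 3.4 3.8 3.4
   vertex 5.0 4.4 4.8
   vertex 3.6 1.4 2.6
  endloop
 endfacet
 facet normal -0.436 0.829 0.349
  outer loop
   vertex 1.6 3.2 3.4
   vertex 5.0 4.4 4.8
   vertex 1.4 3.6 2.2
  endloop
 endfacet
 facet normal -0.451 0.786 0.422
  outer loop
   vertex 1.6 3.2 3.4
   vertex 2.0 3.0 4.2
   vertex 5.0 4.4 4.8
  endloop
 endfacet
 facet normal -0.691 -0.713 -0.123
  outer loop
   vertex 1.6 3.2 3.4
   vertex 1.4 3.6 2.2
   vertex 3.6 1.4 2.6
  endloop
 endfacet
 facet normal -0.635 -0.762 0.127
  outer loop
   vertex 1.6 3.2 3.4
   vertex 3.6 1.4 2.6
   vertex 2.0 3.0 4.2
  endloop
 endfacet
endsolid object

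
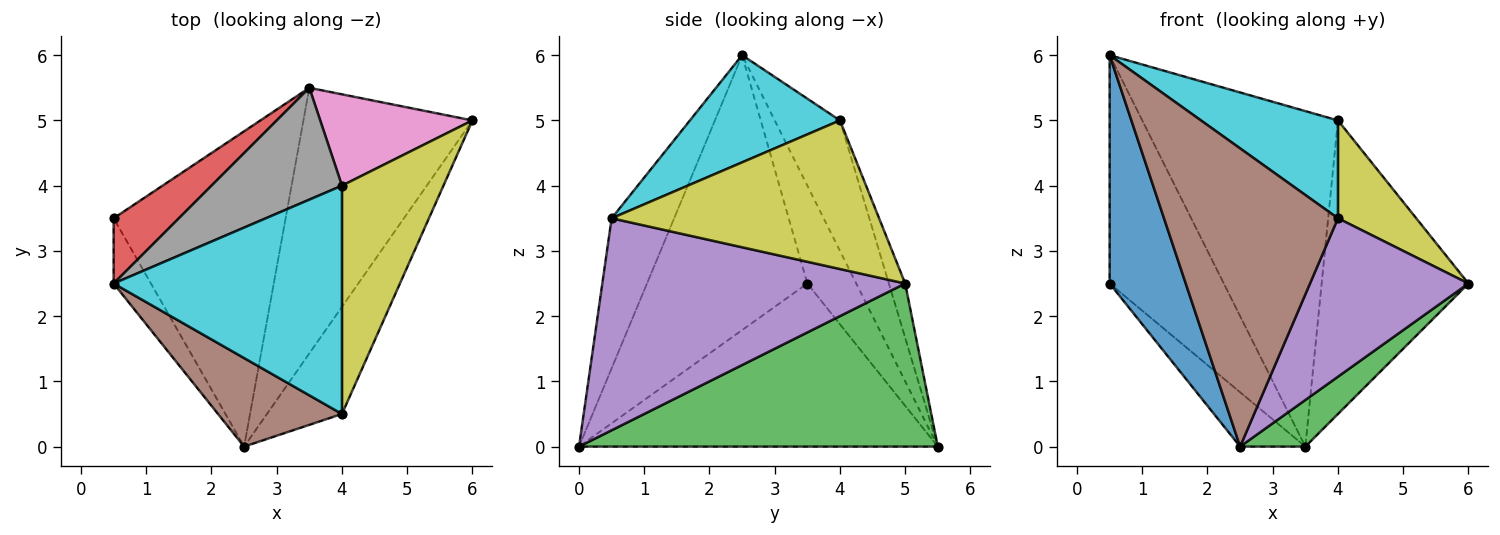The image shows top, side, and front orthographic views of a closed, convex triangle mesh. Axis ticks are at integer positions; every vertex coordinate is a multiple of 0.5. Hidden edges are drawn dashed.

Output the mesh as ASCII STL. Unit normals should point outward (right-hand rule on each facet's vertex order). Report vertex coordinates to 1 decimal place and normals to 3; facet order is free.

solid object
 facet normal -0.897 -0.426 -0.122
  outer loop
   vertex 0.5 2.5 6.0
   vertex 0.5 3.5 2.5
   vertex 2.5 0.0 0.0
  endloop
 endfacet
 facet normal -0.683 0.124 -0.720
  outer loop
   vertex 3.5 5.5 0.0
   vertex 2.5 0.0 0.0
   vertex 0.5 3.5 2.5
  endloop
 endfacet
 facet normal 0.689 -0.125 -0.714
  outer loop
   vertex 3.5 5.5 0.0
   vertex 6.0 5.0 2.5
   vertex 2.5 0.0 0.0
  endloop
 endfacet
 facet normal -0.381 0.889 0.254
  outer loop
   vertex 3.5 5.5 0.0
   vertex 0.5 3.5 2.5
   vertex 0.5 2.5 6.0
  endloop
 endfacet
 facet normal 0.846 -0.442 -0.299
  outer loop
   vertex 4.0 0.5 3.5
   vertex 2.5 0.0 0.0
   vertex 6.0 5.0 2.5
  endloop
 endfacet
 facet normal -0.326 -0.906 0.269
  outer loop
   vertex 4.0 0.5 3.5
   vertex 0.5 2.5 6.0
   vertex 2.5 0.0 0.0
  endloop
 endfacet
 facet normal -0.106 0.950 0.295
  outer loop
   vertex 4.0 4.0 5.0
   vertex 6.0 5.0 2.5
   vertex 3.5 5.5 0.0
  endloop
 endfacet
 facet normal -0.302 0.905 0.302
  outer loop
   vertex 4.0 4.0 5.0
   vertex 3.5 5.5 0.0
   vertex 0.5 2.5 6.0
  endloop
 endfacet
 facet normal 0.803 -0.235 0.548
  outer loop
   vertex 4.0 4.0 5.0
   vertex 4.0 0.5 3.5
   vertex 6.0 5.0 2.5
  endloop
 endfacet
 facet normal 0.396 -0.362 0.844
  outer loop
   vertex 4.0 4.0 5.0
   vertex 0.5 2.5 6.0
   vertex 4.0 0.5 3.5
  endloop
 endfacet
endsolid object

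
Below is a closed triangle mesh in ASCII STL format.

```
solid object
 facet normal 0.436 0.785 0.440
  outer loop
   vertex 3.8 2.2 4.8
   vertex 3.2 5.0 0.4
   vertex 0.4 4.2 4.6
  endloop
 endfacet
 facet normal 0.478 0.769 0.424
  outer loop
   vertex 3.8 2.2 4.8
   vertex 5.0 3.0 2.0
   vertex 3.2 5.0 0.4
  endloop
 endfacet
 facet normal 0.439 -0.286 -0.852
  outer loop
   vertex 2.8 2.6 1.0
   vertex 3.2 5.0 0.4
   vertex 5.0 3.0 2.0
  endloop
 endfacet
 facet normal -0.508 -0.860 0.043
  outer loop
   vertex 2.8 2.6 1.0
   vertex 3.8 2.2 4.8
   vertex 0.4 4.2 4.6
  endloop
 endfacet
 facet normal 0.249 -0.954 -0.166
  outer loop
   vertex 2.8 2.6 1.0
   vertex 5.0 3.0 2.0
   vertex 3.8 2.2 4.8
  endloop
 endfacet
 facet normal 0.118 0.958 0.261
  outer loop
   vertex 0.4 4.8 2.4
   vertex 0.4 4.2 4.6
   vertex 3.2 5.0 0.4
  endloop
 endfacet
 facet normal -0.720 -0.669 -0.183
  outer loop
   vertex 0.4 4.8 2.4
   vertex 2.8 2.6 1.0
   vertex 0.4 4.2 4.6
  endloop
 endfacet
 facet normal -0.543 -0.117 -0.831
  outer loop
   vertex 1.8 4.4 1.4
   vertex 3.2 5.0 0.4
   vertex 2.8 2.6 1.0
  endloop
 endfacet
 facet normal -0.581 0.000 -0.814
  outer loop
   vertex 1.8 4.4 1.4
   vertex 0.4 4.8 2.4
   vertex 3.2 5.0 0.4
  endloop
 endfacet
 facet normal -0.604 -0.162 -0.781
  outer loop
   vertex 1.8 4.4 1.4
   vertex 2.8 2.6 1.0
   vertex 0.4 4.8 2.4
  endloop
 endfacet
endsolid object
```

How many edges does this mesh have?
15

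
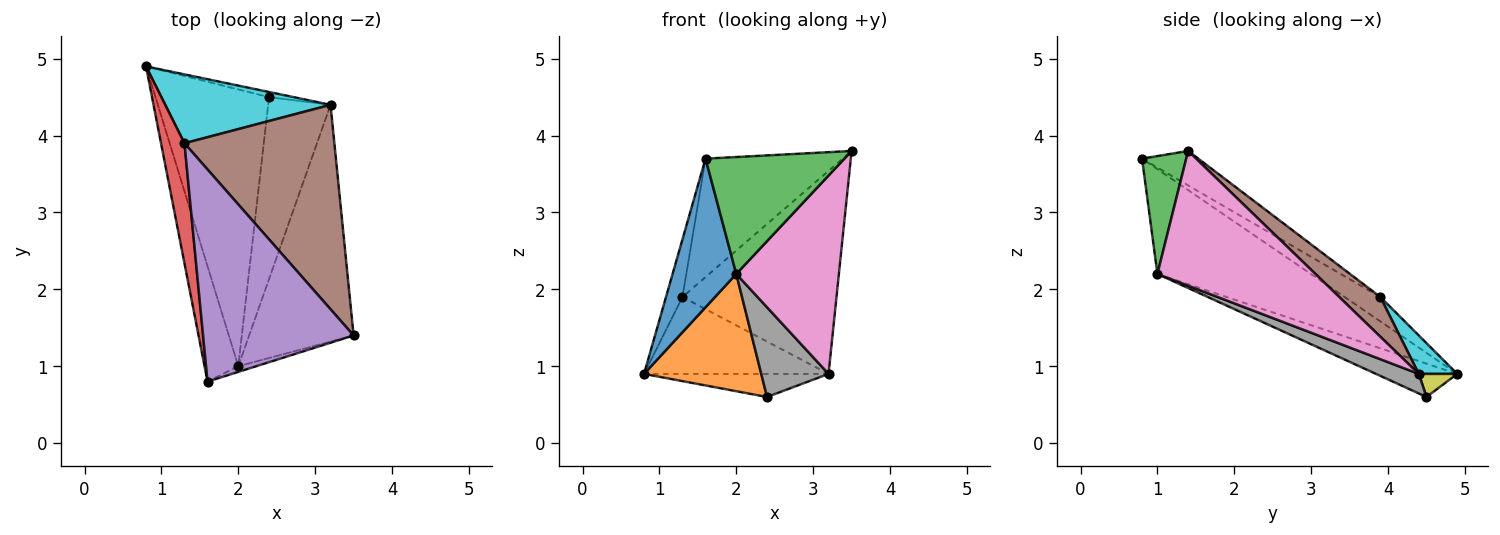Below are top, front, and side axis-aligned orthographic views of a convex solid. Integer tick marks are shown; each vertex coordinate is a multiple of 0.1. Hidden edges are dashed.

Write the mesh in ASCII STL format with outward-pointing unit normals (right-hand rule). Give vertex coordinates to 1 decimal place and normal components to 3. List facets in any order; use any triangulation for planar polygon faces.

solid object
 facet normal -0.885 -0.367 -0.285
  outer loop
   vertex 2.0 1.0 2.2
   vertex 1.6 0.8 3.7
   vertex 0.8 4.9 0.9
  endloop
 endfacet
 facet normal -0.261 -0.377 -0.889
  outer loop
   vertex 2.0 1.0 2.2
   vertex 0.8 4.9 0.9
   vertex 2.4 4.5 0.6
  endloop
 endfacet
 facet normal 0.303 -0.952 -0.046
  outer loop
   vertex 2.0 1.0 2.2
   vertex 3.5 1.4 3.8
   vertex 1.6 0.8 3.7
  endloop
 endfacet
 facet normal -0.684 0.316 0.658
  outer loop
   vertex 1.3 3.9 1.9
   vertex 0.8 4.9 0.9
   vertex 1.6 0.8 3.7
  endloop
 endfacet
 facet normal -0.196 0.478 0.856
  outer loop
   vertex 1.3 3.9 1.9
   vertex 1.6 0.8 3.7
   vertex 3.5 1.4 3.8
  endloop
 endfacet
 facet normal 0.185 0.693 0.697
  outer loop
   vertex 3.2 4.4 0.9
   vertex 1.3 3.9 1.9
   vertex 3.5 1.4 3.8
  endloop
 endfacet
 facet normal 0.703 -0.457 -0.545
  outer loop
   vertex 3.2 4.4 0.9
   vertex 3.5 1.4 3.8
   vertex 2.0 1.0 2.2
  endloop
 endfacet
 facet normal 0.271 -0.426 -0.863
  outer loop
   vertex 3.2 4.4 0.9
   vertex 2.0 1.0 2.2
   vertex 2.4 4.5 0.6
  endloop
 endfacet
 facet normal 0.199 0.957 -0.213
  outer loop
   vertex 3.2 4.4 0.9
   vertex 2.4 4.5 0.6
   vertex 0.8 4.9 0.9
  endloop
 endfacet
 facet normal 0.153 0.736 0.659
  outer loop
   vertex 3.2 4.4 0.9
   vertex 0.8 4.9 0.9
   vertex 1.3 3.9 1.9
  endloop
 endfacet
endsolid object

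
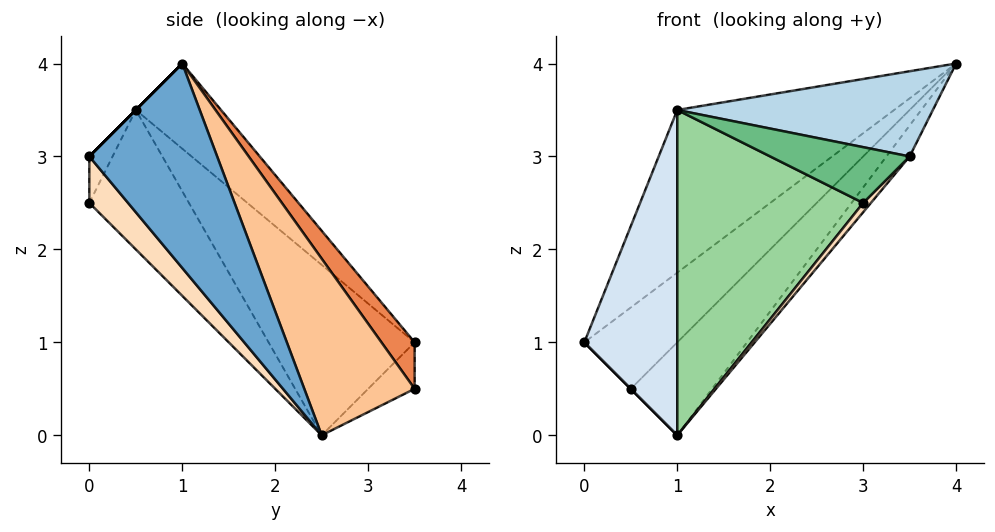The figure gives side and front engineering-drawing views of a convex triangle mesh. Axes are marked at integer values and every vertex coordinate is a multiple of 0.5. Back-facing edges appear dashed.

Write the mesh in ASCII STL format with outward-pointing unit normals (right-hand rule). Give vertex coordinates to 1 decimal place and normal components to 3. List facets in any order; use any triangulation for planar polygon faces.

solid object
 facet normal 0.817 0.149 -0.557
  outer loop
   vertex 1.0 2.5 0.0
   vertex 4.0 1.0 4.0
   vertex 3.5 0.0 3.0
  endloop
 endfacet
 facet normal -0.227 0.578 0.784
  outer loop
   vertex 1.0 0.5 3.5
   vertex 4.0 1.0 4.0
   vertex 0.0 3.5 1.0
  endloop
 endfacet
 facet normal 0.000 -0.707 0.707
  outer loop
   vertex 1.0 0.5 3.5
   vertex 3.5 0.0 3.0
   vertex 4.0 1.0 4.0
  endloop
 endfacet
 facet normal -0.807 -0.513 -0.293
  outer loop
   vertex 1.0 0.5 3.5
   vertex 0.0 3.5 1.0
   vertex 1.0 2.5 0.0
  endloop
 endfacet
 facet normal 0.319 0.893 0.319
  outer loop
   vertex 0.5 3.5 0.5
   vertex 0.0 3.5 1.0
   vertex 4.0 1.0 4.0
  endloop
 endfacet
 facet normal -0.707 0.000 -0.707
  outer loop
   vertex 0.5 3.5 0.5
   vertex 1.0 2.5 0.0
   vertex 0.0 3.5 1.0
  endloop
 endfacet
 facet normal 0.752 0.554 -0.356
  outer loop
   vertex 0.5 3.5 0.5
   vertex 4.0 1.0 4.0
   vertex 1.0 2.5 0.0
  endloop
 endfacet
 facet normal 0.700 -0.140 -0.700
  outer loop
   vertex 3.0 0.0 2.5
   vertex 1.0 2.5 0.0
   vertex 3.5 0.0 3.0
  endloop
 endfacet
 facet normal -0.162 -0.973 0.162
  outer loop
   vertex 3.0 0.0 2.5
   vertex 3.5 0.0 3.0
   vertex 1.0 0.5 3.5
  endloop
 endfacet
 facet normal -0.422 -0.787 -0.450
  outer loop
   vertex 3.0 0.0 2.5
   vertex 1.0 0.5 3.5
   vertex 1.0 2.5 0.0
  endloop
 endfacet
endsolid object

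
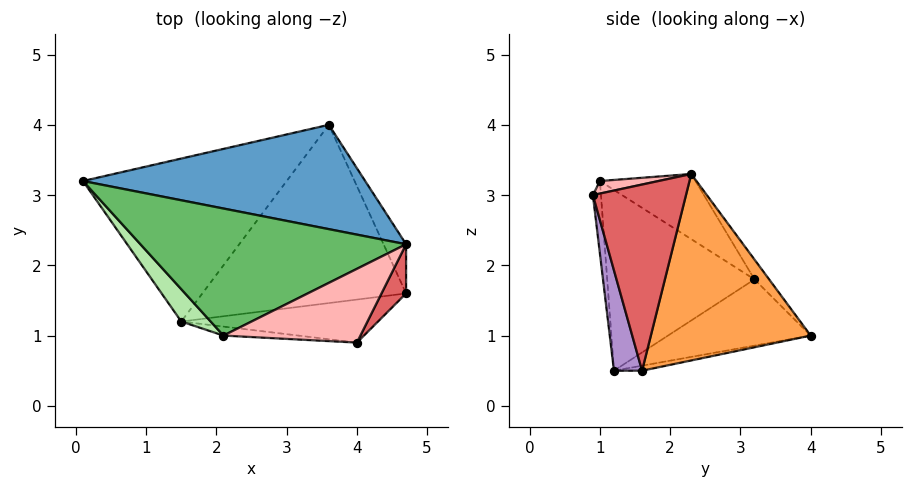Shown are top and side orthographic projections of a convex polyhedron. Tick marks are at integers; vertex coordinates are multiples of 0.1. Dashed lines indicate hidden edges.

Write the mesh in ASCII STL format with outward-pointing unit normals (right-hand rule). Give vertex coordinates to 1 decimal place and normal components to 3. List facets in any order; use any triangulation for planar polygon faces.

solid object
 facet normal -0.043 0.794 0.607
  outer loop
   vertex 3.6 4.0 1.0
   vertex 0.1 3.2 1.8
   vertex 4.7 2.3 3.3
  endloop
 endfacet
 facet normal -0.287 0.373 -0.882
  outer loop
   vertex 3.6 4.0 1.0
   vertex 1.5 1.2 0.5
   vertex 0.1 3.2 1.8
  endloop
 endfacet
 facet normal 0.895 0.433 -0.108
  outer loop
   vertex 4.7 1.6 0.5
   vertex 3.6 4.0 1.0
   vertex 4.7 2.3 3.3
  endloop
 endfacet
 facet normal -0.024 0.193 -0.981
  outer loop
   vertex 4.7 1.6 0.5
   vertex 1.5 1.2 0.5
   vertex 3.6 4.0 1.0
  endloop
 endfacet
 facet normal -0.221 0.373 0.901
  outer loop
   vertex 2.1 1.0 3.2
   vertex 4.7 2.3 3.3
   vertex 0.1 3.2 1.8
  endloop
 endfacet
 facet normal -0.773 -0.622 0.126
  outer loop
   vertex 2.1 1.0 3.2
   vertex 0.1 3.2 1.8
   vertex 1.5 1.2 0.5
  endloop
 endfacet
 facet normal 0.878 -0.464 0.116
  outer loop
   vertex 4.0 0.9 3.0
   vertex 4.7 1.6 0.5
   vertex 4.7 2.3 3.3
  endloop
 endfacet
 facet normal 0.088 -0.251 0.964
  outer loop
   vertex 4.0 0.9 3.0
   vertex 4.7 2.3 3.3
   vertex 2.1 1.0 3.2
  endloop
 endfacet
 facet normal 0.121 -0.964 -0.236
  outer loop
   vertex 4.0 0.9 3.0
   vertex 1.5 1.2 0.5
   vertex 4.7 1.6 0.5
  endloop
 endfacet
 facet normal -0.059 -0.996 -0.061
  outer loop
   vertex 4.0 0.9 3.0
   vertex 2.1 1.0 3.2
   vertex 1.5 1.2 0.5
  endloop
 endfacet
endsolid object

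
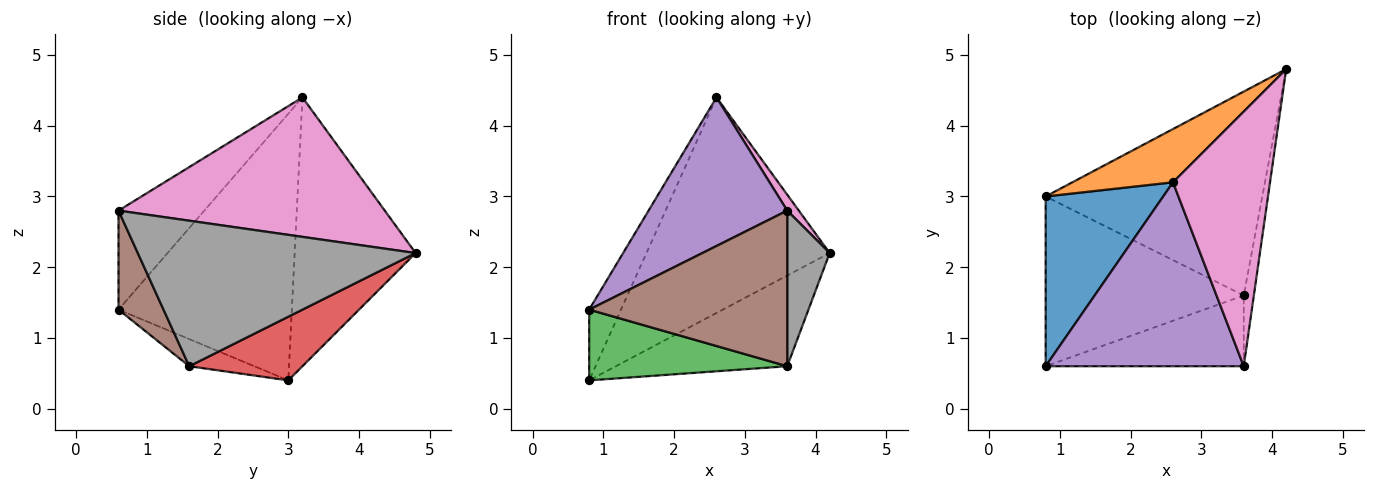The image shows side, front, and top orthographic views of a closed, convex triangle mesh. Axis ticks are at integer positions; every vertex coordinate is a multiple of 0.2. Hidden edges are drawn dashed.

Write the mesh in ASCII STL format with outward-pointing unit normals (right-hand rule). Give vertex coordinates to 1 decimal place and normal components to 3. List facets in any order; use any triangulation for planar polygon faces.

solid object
 facet normal -0.902 0.166 0.398
  outer loop
   vertex 2.6 3.2 4.4
   vertex 0.8 3.0 0.4
   vertex 0.8 0.6 1.4
  endloop
 endfacet
 facet normal -0.540 0.817 0.202
  outer loop
   vertex 2.6 3.2 4.4
   vertex 4.2 4.8 2.2
   vertex 0.8 3.0 0.4
  endloop
 endfacet
 facet normal -0.125 -0.382 -0.916
  outer loop
   vertex 3.6 1.6 0.6
   vertex 0.8 0.6 1.4
   vertex 0.8 3.0 0.4
  endloop
 endfacet
 facet normal 0.259 0.393 -0.882
  outer loop
   vertex 3.6 1.6 0.6
   vertex 0.8 3.0 0.4
   vertex 4.2 4.8 2.2
  endloop
 endfacet
 facet normal -0.363 -0.586 0.725
  outer loop
   vertex 3.6 0.6 2.8
   vertex 2.6 3.2 4.4
   vertex 0.8 0.6 1.4
  endloop
 endfacet
 facet normal 0.203 -0.891 -0.405
  outer loop
   vertex 3.6 0.6 2.8
   vertex 0.8 0.6 1.4
   vertex 3.6 1.6 0.6
  endloop
 endfacet
 facet normal 0.820 -0.036 0.571
  outer loop
   vertex 3.6 0.6 2.8
   vertex 4.2 4.8 2.2
   vertex 2.6 3.2 4.4
  endloop
 endfacet
 facet normal 0.986 -0.151 -0.068
  outer loop
   vertex 3.6 0.6 2.8
   vertex 3.6 1.6 0.6
   vertex 4.2 4.8 2.2
  endloop
 endfacet
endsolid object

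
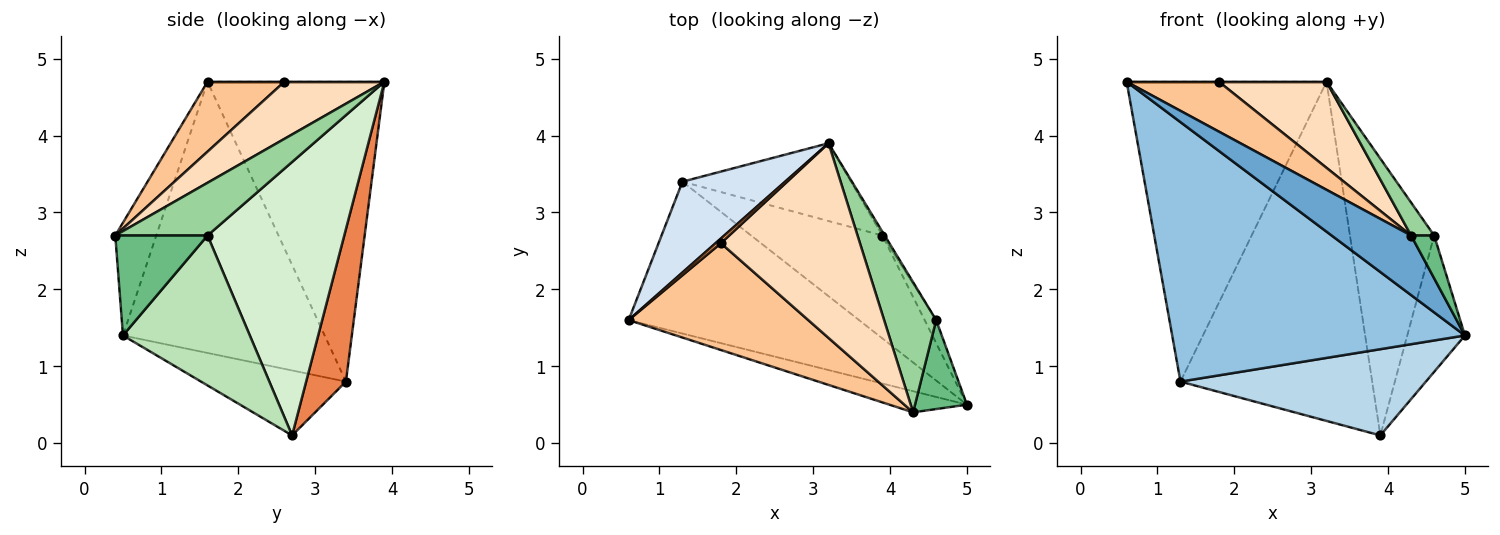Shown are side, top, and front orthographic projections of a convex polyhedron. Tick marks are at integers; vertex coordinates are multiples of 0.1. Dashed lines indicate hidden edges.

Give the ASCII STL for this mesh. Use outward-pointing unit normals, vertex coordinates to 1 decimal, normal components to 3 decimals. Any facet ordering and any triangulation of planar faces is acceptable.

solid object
 facet normal -0.437 -0.847 -0.301
  outer loop
   vertex 4.3 0.4 2.7
   vertex 0.6 1.6 4.7
   vertex 5.0 0.5 1.4
  endloop
 endfacet
 facet normal -0.511 -0.742 -0.434
  outer loop
   vertex 1.3 3.4 0.8
   vertex 5.0 0.5 1.4
   vertex 0.6 1.6 4.7
  endloop
 endfacet
 facet normal -0.355 -0.601 -0.717
  outer loop
   vertex 1.3 3.4 0.8
   vertex 3.9 2.7 0.1
   vertex 5.0 0.5 1.4
  endloop
 endfacet
 facet normal -0.646 0.730 0.221
  outer loop
   vertex 1.3 3.4 0.8
   vertex 0.6 1.6 4.7
   vertex 3.2 3.9 4.7
  endloop
 endfacet
 facet normal 0.198 0.955 -0.219
  outer loop
   vertex 1.3 3.4 0.8
   vertex 3.2 3.9 4.7
   vertex 3.9 2.7 0.1
  endloop
 endfacet
 facet normal 0.000 0.000 1.000
  outer loop
   vertex 1.8 2.6 4.7
   vertex 3.2 3.9 4.7
   vertex 0.6 1.6 4.7
  endloop
 endfacet
 facet normal 0.333 -0.399 0.855
  outer loop
   vertex 1.8 2.6 4.7
   vertex 0.6 1.6 4.7
   vertex 4.3 0.4 2.7
  endloop
 endfacet
 facet normal 0.352 -0.379 0.856
  outer loop
   vertex 1.8 2.6 4.7
   vertex 4.3 0.4 2.7
   vertex 3.2 3.9 4.7
  endloop
 endfacet
 facet normal 0.866 -0.217 0.450
  outer loop
   vertex 4.6 1.6 2.7
   vertex 4.3 0.4 2.7
   vertex 5.0 0.5 1.4
  endloop
 endfacet
 facet normal 0.701 -0.175 0.692
  outer loop
   vertex 4.6 1.6 2.7
   vertex 3.2 3.9 4.7
   vertex 4.3 0.4 2.7
  endloop
 endfacet
 facet normal 0.908 0.413 -0.070
  outer loop
   vertex 4.6 1.6 2.7
   vertex 5.0 0.5 1.4
   vertex 3.9 2.7 0.1
  endloop
 endfacet
 facet normal 0.851 0.525 -0.007
  outer loop
   vertex 4.6 1.6 2.7
   vertex 3.9 2.7 0.1
   vertex 3.2 3.9 4.7
  endloop
 endfacet
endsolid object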